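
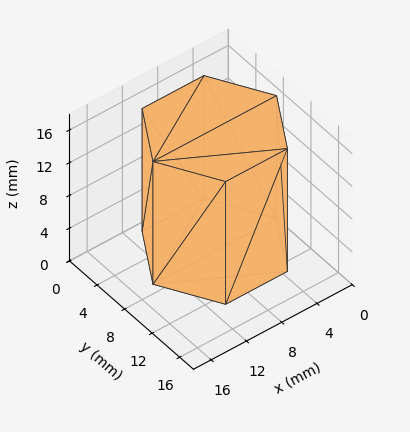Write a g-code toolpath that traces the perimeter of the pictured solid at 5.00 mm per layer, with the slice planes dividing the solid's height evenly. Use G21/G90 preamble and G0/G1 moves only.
Reading the render: the shape is a regular 6-sided prism (a cylinder approximated with 6 flat sides), circumscribed radius ≈ 7 mm, height ≈ 15 mm (dimensions read to the nearest mm from the axis ticks). For the g-code, the solid's height is divided into equal slices at the stated Δz and each level perimeter traced with G1 moves after a G0 lift.

; perimeter-only toolpath
G21 ; units = mm
G90 ; absolute positioning
G28 ; home
; layer 1
G0 Z5.00
G0 X14.00 Y7.00
G1 X10.50 Y13.06
G1 X3.50 Y13.06
G1 X0.00 Y7.00
G1 X3.50 Y0.94
G1 X10.50 Y0.94
G1 X14.00 Y7.00
; layer 2
G0 Z10.00
G0 X14.00 Y7.00
G1 X10.50 Y13.06
G1 X3.50 Y13.06
G1 X0.00 Y7.00
G1 X3.50 Y0.94
G1 X10.50 Y0.94
G1 X14.00 Y7.00
; layer 3
G0 Z15.00
G0 X14.00 Y7.00
G1 X10.50 Y13.06
G1 X3.50 Y13.06
G1 X0.00 Y7.00
G1 X3.50 Y0.94
G1 X10.50 Y0.94
G1 X14.00 Y7.00
M2 ; end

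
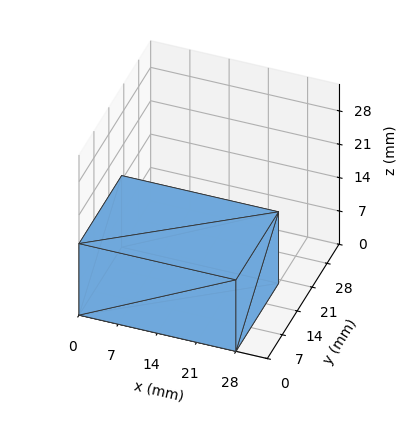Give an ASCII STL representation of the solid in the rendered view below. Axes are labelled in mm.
Reading the render: the shape is a rectangular box, roughly 28 × 20 mm footprint and 15 mm tall (dimensions read to the nearest mm from the axis ticks). For the STL, each face is triangulated and given an outward normal.

solid part
  facet normal 0.0000 0.0000 -1.0000
    outer loop
      vertex 28.00 20.00 0.00
      vertex 28.00 0.00 0.00
      vertex 0.00 0.00 0.00
    endloop
  endfacet
  facet normal 0.0000 0.0000 -1.0000
    outer loop
      vertex 0.00 20.00 0.00
      vertex 28.00 20.00 0.00
      vertex 0.00 0.00 0.00
    endloop
  endfacet
  facet normal 0.0000 0.0000 1.0000
    outer loop
      vertex 0.00 0.00 15.00
      vertex 28.00 0.00 15.00
      vertex 28.00 20.00 15.00
    endloop
  endfacet
  facet normal 0.0000 0.0000 1.0000
    outer loop
      vertex 0.00 0.00 15.00
      vertex 28.00 20.00 15.00
      vertex 0.00 20.00 15.00
    endloop
  endfacet
  facet normal 0.0000 -1.0000 0.0000
    outer loop
      vertex 0.00 0.00 0.00
      vertex 28.00 0.00 0.00
      vertex 28.00 0.00 15.00
    endloop
  endfacet
  facet normal 0.0000 -1.0000 0.0000
    outer loop
      vertex 0.00 0.00 0.00
      vertex 28.00 0.00 15.00
      vertex 0.00 0.00 15.00
    endloop
  endfacet
  facet normal 0.0000 1.0000 0.0000
    outer loop
      vertex 28.00 20.00 15.00
      vertex 28.00 20.00 0.00
      vertex 0.00 20.00 0.00
    endloop
  endfacet
  facet normal 0.0000 1.0000 0.0000
    outer loop
      vertex 0.00 20.00 15.00
      vertex 28.00 20.00 15.00
      vertex 0.00 20.00 0.00
    endloop
  endfacet
  facet normal -1.0000 0.0000 0.0000
    outer loop
      vertex 0.00 20.00 15.00
      vertex 0.00 20.00 0.00
      vertex 0.00 0.00 0.00
    endloop
  endfacet
  facet normal -1.0000 0.0000 0.0000
    outer loop
      vertex 0.00 0.00 15.00
      vertex 0.00 20.00 15.00
      vertex 0.00 0.00 0.00
    endloop
  endfacet
  facet normal 1.0000 0.0000 0.0000
    outer loop
      vertex 28.00 0.00 0.00
      vertex 28.00 20.00 0.00
      vertex 28.00 20.00 15.00
    endloop
  endfacet
  facet normal 1.0000 0.0000 0.0000
    outer loop
      vertex 28.00 0.00 0.00
      vertex 28.00 20.00 15.00
      vertex 28.00 0.00 15.00
    endloop
  endfacet
endsolid part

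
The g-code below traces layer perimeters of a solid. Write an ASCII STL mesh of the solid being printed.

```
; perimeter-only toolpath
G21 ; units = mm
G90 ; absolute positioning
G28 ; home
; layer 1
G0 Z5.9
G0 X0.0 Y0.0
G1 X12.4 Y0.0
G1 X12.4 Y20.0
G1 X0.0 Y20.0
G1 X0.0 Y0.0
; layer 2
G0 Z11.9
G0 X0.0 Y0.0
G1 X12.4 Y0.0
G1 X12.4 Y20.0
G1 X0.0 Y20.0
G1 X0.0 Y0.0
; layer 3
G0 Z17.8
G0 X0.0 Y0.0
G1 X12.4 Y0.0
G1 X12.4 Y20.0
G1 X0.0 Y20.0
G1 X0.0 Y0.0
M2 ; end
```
solid part
  facet normal 0.0000 0.0000 -1.0000
    outer loop
      vertex 12.4 20.0 0.0
      vertex 12.4 0.0 0.0
      vertex 0.0 0.0 0.0
    endloop
  endfacet
  facet normal 0.0000 0.0000 -1.0000
    outer loop
      vertex 0.0 20.0 0.0
      vertex 12.4 20.0 0.0
      vertex 0.0 0.0 0.0
    endloop
  endfacet
  facet normal 0.0000 0.0000 1.0000
    outer loop
      vertex 0.0 0.0 17.8
      vertex 12.4 0.0 17.8
      vertex 12.4 20.0 17.8
    endloop
  endfacet
  facet normal 0.0000 0.0000 1.0000
    outer loop
      vertex 0.0 0.0 17.8
      vertex 12.4 20.0 17.8
      vertex 0.0 20.0 17.8
    endloop
  endfacet
  facet normal 0.0000 -1.0000 0.0000
    outer loop
      vertex 0.0 0.0 0.0
      vertex 12.4 0.0 0.0
      vertex 12.4 0.0 17.8
    endloop
  endfacet
  facet normal 0.0000 -1.0000 0.0000
    outer loop
      vertex 0.0 0.0 0.0
      vertex 12.4 0.0 17.8
      vertex 0.0 0.0 17.8
    endloop
  endfacet
  facet normal 0.0000 1.0000 0.0000
    outer loop
      vertex 12.4 20.0 17.8
      vertex 12.4 20.0 0.0
      vertex 0.0 20.0 0.0
    endloop
  endfacet
  facet normal 0.0000 1.0000 0.0000
    outer loop
      vertex 0.0 20.0 17.8
      vertex 12.4 20.0 17.8
      vertex 0.0 20.0 0.0
    endloop
  endfacet
  facet normal -1.0000 0.0000 0.0000
    outer loop
      vertex 0.0 20.0 17.8
      vertex 0.0 20.0 0.0
      vertex 0.0 0.0 0.0
    endloop
  endfacet
  facet normal -1.0000 0.0000 0.0000
    outer loop
      vertex 0.0 0.0 17.8
      vertex 0.0 20.0 17.8
      vertex 0.0 0.0 0.0
    endloop
  endfacet
  facet normal 1.0000 0.0000 0.0000
    outer loop
      vertex 12.4 0.0 0.0
      vertex 12.4 20.0 0.0
      vertex 12.4 20.0 17.8
    endloop
  endfacet
  facet normal 1.0000 0.0000 0.0000
    outer loop
      vertex 12.4 0.0 0.0
      vertex 12.4 20.0 17.8
      vertex 12.4 0.0 17.8
    endloop
  endfacet
endsolid part

The G0 Z moves step by Δz≈5.9 mm. Every layer's G1 loop is the same polygon, so the solid is a straight extrusion of it from z=0 to z≈17.8. Closing with flat bottom and top caps and triangulating gives 12 facets — a rectangular box, roughly 12.4 × 20 mm footprint and 17.8 mm tall.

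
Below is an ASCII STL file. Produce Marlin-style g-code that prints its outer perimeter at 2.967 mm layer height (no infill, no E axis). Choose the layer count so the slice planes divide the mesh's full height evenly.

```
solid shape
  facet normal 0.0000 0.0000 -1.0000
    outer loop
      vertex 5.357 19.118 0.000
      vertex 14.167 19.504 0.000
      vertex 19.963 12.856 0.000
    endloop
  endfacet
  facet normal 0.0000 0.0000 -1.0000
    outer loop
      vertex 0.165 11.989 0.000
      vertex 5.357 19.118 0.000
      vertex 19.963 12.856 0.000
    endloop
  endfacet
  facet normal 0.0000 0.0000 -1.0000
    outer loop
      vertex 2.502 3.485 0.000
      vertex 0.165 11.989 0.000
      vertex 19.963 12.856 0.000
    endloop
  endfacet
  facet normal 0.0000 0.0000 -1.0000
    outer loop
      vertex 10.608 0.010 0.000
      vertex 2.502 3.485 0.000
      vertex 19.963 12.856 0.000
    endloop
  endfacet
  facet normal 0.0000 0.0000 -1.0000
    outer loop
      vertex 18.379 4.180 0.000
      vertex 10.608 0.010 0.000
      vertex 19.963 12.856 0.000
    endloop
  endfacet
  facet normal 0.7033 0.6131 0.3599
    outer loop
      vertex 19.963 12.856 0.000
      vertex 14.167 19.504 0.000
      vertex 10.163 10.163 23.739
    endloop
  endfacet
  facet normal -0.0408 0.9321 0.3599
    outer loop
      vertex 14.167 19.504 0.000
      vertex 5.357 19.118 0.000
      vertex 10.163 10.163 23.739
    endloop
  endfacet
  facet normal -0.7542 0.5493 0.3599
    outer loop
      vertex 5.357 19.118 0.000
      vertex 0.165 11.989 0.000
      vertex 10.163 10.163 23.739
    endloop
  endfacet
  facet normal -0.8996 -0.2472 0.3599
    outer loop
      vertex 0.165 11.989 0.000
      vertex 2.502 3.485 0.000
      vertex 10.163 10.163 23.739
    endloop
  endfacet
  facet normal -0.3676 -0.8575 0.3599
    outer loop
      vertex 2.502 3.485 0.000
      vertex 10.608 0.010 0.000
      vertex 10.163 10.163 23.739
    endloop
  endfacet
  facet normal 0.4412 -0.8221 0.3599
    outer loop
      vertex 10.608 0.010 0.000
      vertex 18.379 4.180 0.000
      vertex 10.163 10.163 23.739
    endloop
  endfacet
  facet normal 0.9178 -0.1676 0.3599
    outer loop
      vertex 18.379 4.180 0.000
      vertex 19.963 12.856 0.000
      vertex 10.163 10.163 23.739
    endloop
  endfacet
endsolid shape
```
; perimeter-only toolpath
G21 ; units = mm
G90 ; absolute positioning
G28 ; home
; layer 1
G0 Z2.967
G0 X18.738 Y12.519
G1 X13.666 Y18.336
G1 X5.958 Y17.999
G1 X1.415 Y11.761
G1 X3.460 Y4.320
G1 X10.552 Y1.279
G1 X17.352 Y4.928
G1 X18.738 Y12.519
; layer 2
G0 Z5.935
G0 X17.513 Y12.183
G1 X13.166 Y17.169
G1 X6.559 Y16.879
G1 X2.664 Y11.532
G1 X4.417 Y5.155
G1 X10.497 Y2.548
G1 X16.325 Y5.676
G1 X17.513 Y12.183
; layer 3
G0 Z8.902
G0 X16.288 Y11.846
G1 X12.665 Y16.001
G1 X7.159 Y15.760
G1 X3.914 Y11.304
G1 X5.375 Y5.989
G1 X10.441 Y3.817
G1 X15.298 Y6.424
G1 X16.288 Y11.846
; layer 4
G0 Z11.870
G0 X15.063 Y11.509
G1 X12.165 Y14.834
G1 X7.760 Y14.640
G1 X5.164 Y11.076
G1 X6.332 Y6.824
G1 X10.386 Y5.087
G1 X14.271 Y7.171
G1 X15.063 Y11.509
; layer 5
G0 Z14.837
G0 X13.838 Y11.173
G1 X11.665 Y13.666
G1 X8.361 Y13.521
G1 X6.414 Y10.848
G1 X7.290 Y7.659
G1 X10.330 Y6.356
G1 X13.244 Y7.919
G1 X13.838 Y11.173
; layer 6
G0 Z17.804
G0 X12.613 Y10.836
G1 X11.164 Y12.498
G1 X8.962 Y12.402
G1 X7.663 Y10.620
G1 X8.248 Y8.494
G1 X10.274 Y7.625
G1 X12.217 Y8.667
G1 X12.613 Y10.836
; layer 7
G0 Z20.772
G0 X11.388 Y10.500
G1 X10.664 Y11.331
G1 X9.562 Y11.282
G1 X8.913 Y10.391
G1 X9.205 Y9.328
G1 X10.219 Y8.894
G1 X11.190 Y9.415
G1 X11.388 Y10.500
M2 ; end

The solid is a regular 7-sided pyramid, base circumscribed radius ≈ 10.2 mm, apex at z ≈ 23.7 mm. Slicing at Δz = 2.967 mm — 8 equal slices spanning the solid's height, so layer i sits at z = i·h/8 — gives 7 non-empty perimeters. Each is a 7-segment closed polygon; G0 lifts to the layer z and rapids to the start vertex, then G1 traces the edges. The cross-section shrinks linearly with z (the slice at the apex is degenerate and omitted).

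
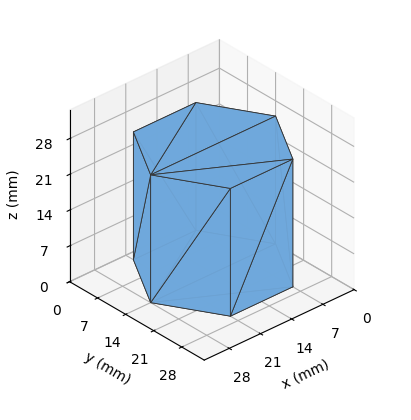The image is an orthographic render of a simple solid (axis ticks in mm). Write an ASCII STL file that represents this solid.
Reading the render: the shape is a regular 6-sided prism (a cylinder approximated with 6 flat sides), circumscribed radius ≈ 14 mm, height ≈ 25 mm (dimensions read to the nearest mm from the axis ticks). For the STL, each face is triangulated and given an outward normal.

solid part
  facet normal 0.0000 0.0000 -1.0000
    outer loop
      vertex 7.0 26.1 0.0
      vertex 21.0 26.1 0.0
      vertex 28.0 14.0 0.0
    endloop
  endfacet
  facet normal 0.0000 0.0000 -1.0000
    outer loop
      vertex 0.0 14.0 0.0
      vertex 7.0 26.1 0.0
      vertex 28.0 14.0 0.0
    endloop
  endfacet
  facet normal 0.0000 0.0000 -1.0000
    outer loop
      vertex 7.0 1.9 0.0
      vertex 0.0 14.0 0.0
      vertex 28.0 14.0 0.0
    endloop
  endfacet
  facet normal 0.0000 0.0000 -1.0000
    outer loop
      vertex 21.0 1.9 0.0
      vertex 7.0 1.9 0.0
      vertex 28.0 14.0 0.0
    endloop
  endfacet
  facet normal 0.0000 0.0000 1.0000
    outer loop
      vertex 28.0 14.0 25.0
      vertex 21.0 26.1 25.0
      vertex 7.0 26.1 25.0
    endloop
  endfacet
  facet normal 0.0000 0.0000 1.0000
    outer loop
      vertex 28.0 14.0 25.0
      vertex 7.0 26.1 25.0
      vertex 0.0 14.0 25.0
    endloop
  endfacet
  facet normal 0.0000 0.0000 1.0000
    outer loop
      vertex 28.0 14.0 25.0
      vertex 0.0 14.0 25.0
      vertex 7.0 1.9 25.0
    endloop
  endfacet
  facet normal 0.0000 0.0000 1.0000
    outer loop
      vertex 28.0 14.0 25.0
      vertex 7.0 1.9 25.0
      vertex 21.0 1.9 25.0
    endloop
  endfacet
  facet normal 0.8656 0.5008 0.0000
    outer loop
      vertex 28.0 14.0 0.0
      vertex 21.0 26.1 0.0
      vertex 21.0 26.1 25.0
    endloop
  endfacet
  facet normal 0.8656 0.5008 0.0000
    outer loop
      vertex 28.0 14.0 0.0
      vertex 21.0 26.1 25.0
      vertex 28.0 14.0 25.0
    endloop
  endfacet
  facet normal 0.0000 1.0000 0.0000
    outer loop
      vertex 21.0 26.1 0.0
      vertex 7.0 26.1 0.0
      vertex 7.0 26.1 25.0
    endloop
  endfacet
  facet normal 0.0000 1.0000 0.0000
    outer loop
      vertex 21.0 26.1 0.0
      vertex 7.0 26.1 25.0
      vertex 21.0 26.1 25.0
    endloop
  endfacet
  facet normal -0.8656 0.5008 0.0000
    outer loop
      vertex 7.0 26.1 0.0
      vertex 0.0 14.0 0.0
      vertex 0.0 14.0 25.0
    endloop
  endfacet
  facet normal -0.8656 0.5008 0.0000
    outer loop
      vertex 7.0 26.1 0.0
      vertex 0.0 14.0 25.0
      vertex 7.0 26.1 25.0
    endloop
  endfacet
  facet normal -0.8656 -0.5008 0.0000
    outer loop
      vertex 0.0 14.0 0.0
      vertex 7.0 1.9 0.0
      vertex 7.0 1.9 25.0
    endloop
  endfacet
  facet normal -0.8656 -0.5008 0.0000
    outer loop
      vertex 0.0 14.0 0.0
      vertex 7.0 1.9 25.0
      vertex 0.0 14.0 25.0
    endloop
  endfacet
  facet normal 0.0000 -1.0000 0.0000
    outer loop
      vertex 7.0 1.9 0.0
      vertex 21.0 1.9 0.0
      vertex 21.0 1.9 25.0
    endloop
  endfacet
  facet normal 0.0000 -1.0000 0.0000
    outer loop
      vertex 7.0 1.9 0.0
      vertex 21.0 1.9 25.0
      vertex 7.0 1.9 25.0
    endloop
  endfacet
  facet normal 0.8656 -0.5008 0.0000
    outer loop
      vertex 21.0 1.9 0.0
      vertex 28.0 14.0 0.0
      vertex 28.0 14.0 25.0
    endloop
  endfacet
  facet normal 0.8656 -0.5008 0.0000
    outer loop
      vertex 21.0 1.9 0.0
      vertex 28.0 14.0 25.0
      vertex 21.0 1.9 25.0
    endloop
  endfacet
endsolid part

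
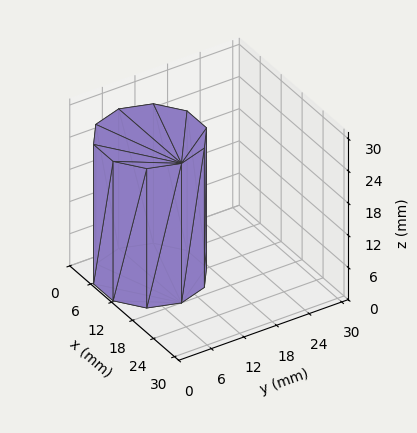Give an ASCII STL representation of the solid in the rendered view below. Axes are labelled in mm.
Reading the render: the shape is a regular 10-sided prism (a cylinder approximated with 10 flat sides), circumscribed radius ≈ 9 mm, height ≈ 26 mm (dimensions read to the nearest mm from the axis ticks). For the STL, each face is triangulated and given an outward normal.

solid part
  facet normal 0.0000 0.0000 -1.0000
    outer loop
      vertex 11.8 17.6 0.0
      vertex 16.3 14.3 0.0
      vertex 18.0 9.0 0.0
    endloop
  endfacet
  facet normal 0.0000 0.0000 -1.0000
    outer loop
      vertex 6.2 17.6 0.0
      vertex 11.8 17.6 0.0
      vertex 18.0 9.0 0.0
    endloop
  endfacet
  facet normal 0.0000 0.0000 -1.0000
    outer loop
      vertex 1.7 14.3 0.0
      vertex 6.2 17.6 0.0
      vertex 18.0 9.0 0.0
    endloop
  endfacet
  facet normal 0.0000 0.0000 -1.0000
    outer loop
      vertex 0.0 9.0 0.0
      vertex 1.7 14.3 0.0
      vertex 18.0 9.0 0.0
    endloop
  endfacet
  facet normal 0.0000 0.0000 -1.0000
    outer loop
      vertex 1.7 3.7 0.0
      vertex 0.0 9.0 0.0
      vertex 18.0 9.0 0.0
    endloop
  endfacet
  facet normal 0.0000 0.0000 -1.0000
    outer loop
      vertex 6.2 0.4 0.0
      vertex 1.7 3.7 0.0
      vertex 18.0 9.0 0.0
    endloop
  endfacet
  facet normal 0.0000 0.0000 -1.0000
    outer loop
      vertex 11.8 0.4 0.0
      vertex 6.2 0.4 0.0
      vertex 18.0 9.0 0.0
    endloop
  endfacet
  facet normal 0.0000 0.0000 -1.0000
    outer loop
      vertex 16.3 3.7 0.0
      vertex 11.8 0.4 0.0
      vertex 18.0 9.0 0.0
    endloop
  endfacet
  facet normal 0.0000 0.0000 1.0000
    outer loop
      vertex 18.0 9.0 26.0
      vertex 16.3 14.3 26.0
      vertex 11.8 17.6 26.0
    endloop
  endfacet
  facet normal 0.0000 0.0000 1.0000
    outer loop
      vertex 18.0 9.0 26.0
      vertex 11.8 17.6 26.0
      vertex 6.2 17.6 26.0
    endloop
  endfacet
  facet normal 0.0000 0.0000 1.0000
    outer loop
      vertex 18.0 9.0 26.0
      vertex 6.2 17.6 26.0
      vertex 1.7 14.3 26.0
    endloop
  endfacet
  facet normal 0.0000 0.0000 1.0000
    outer loop
      vertex 18.0 9.0 26.0
      vertex 1.7 14.3 26.0
      vertex 0.0 9.0 26.0
    endloop
  endfacet
  facet normal 0.0000 0.0000 1.0000
    outer loop
      vertex 18.0 9.0 26.0
      vertex 0.0 9.0 26.0
      vertex 1.7 3.7 26.0
    endloop
  endfacet
  facet normal 0.0000 0.0000 1.0000
    outer loop
      vertex 18.0 9.0 26.0
      vertex 1.7 3.7 26.0
      vertex 6.2 0.4 26.0
    endloop
  endfacet
  facet normal 0.0000 0.0000 1.0000
    outer loop
      vertex 18.0 9.0 26.0
      vertex 6.2 0.4 26.0
      vertex 11.8 0.4 26.0
    endloop
  endfacet
  facet normal 0.0000 0.0000 1.0000
    outer loop
      vertex 18.0 9.0 26.0
      vertex 11.8 0.4 26.0
      vertex 16.3 3.7 26.0
    endloop
  endfacet
  facet normal 0.9522 0.3054 0.0000
    outer loop
      vertex 18.0 9.0 0.0
      vertex 16.3 14.3 0.0
      vertex 16.3 14.3 26.0
    endloop
  endfacet
  facet normal 0.9522 0.3054 0.0000
    outer loop
      vertex 18.0 9.0 0.0
      vertex 16.3 14.3 26.0
      vertex 18.0 9.0 26.0
    endloop
  endfacet
  facet normal 0.5914 0.8064 0.0000
    outer loop
      vertex 16.3 14.3 0.0
      vertex 11.8 17.6 0.0
      vertex 11.8 17.6 26.0
    endloop
  endfacet
  facet normal 0.5914 0.8064 0.0000
    outer loop
      vertex 16.3 14.3 0.0
      vertex 11.8 17.6 26.0
      vertex 16.3 14.3 26.0
    endloop
  endfacet
  facet normal 0.0000 1.0000 0.0000
    outer loop
      vertex 11.8 17.6 0.0
      vertex 6.2 17.6 0.0
      vertex 6.2 17.6 26.0
    endloop
  endfacet
  facet normal 0.0000 1.0000 0.0000
    outer loop
      vertex 11.8 17.6 0.0
      vertex 6.2 17.6 26.0
      vertex 11.8 17.6 26.0
    endloop
  endfacet
  facet normal -0.5914 0.8064 0.0000
    outer loop
      vertex 6.2 17.6 0.0
      vertex 1.7 14.3 0.0
      vertex 1.7 14.3 26.0
    endloop
  endfacet
  facet normal -0.5914 0.8064 0.0000
    outer loop
      vertex 6.2 17.6 0.0
      vertex 1.7 14.3 26.0
      vertex 6.2 17.6 26.0
    endloop
  endfacet
  facet normal -0.9522 0.3054 0.0000
    outer loop
      vertex 1.7 14.3 0.0
      vertex 0.0 9.0 0.0
      vertex 0.0 9.0 26.0
    endloop
  endfacet
  facet normal -0.9522 0.3054 0.0000
    outer loop
      vertex 1.7 14.3 0.0
      vertex 0.0 9.0 26.0
      vertex 1.7 14.3 26.0
    endloop
  endfacet
  facet normal -0.9522 -0.3054 0.0000
    outer loop
      vertex 0.0 9.0 0.0
      vertex 1.7 3.7 0.0
      vertex 1.7 3.7 26.0
    endloop
  endfacet
  facet normal -0.9522 -0.3054 0.0000
    outer loop
      vertex 0.0 9.0 0.0
      vertex 1.7 3.7 26.0
      vertex 0.0 9.0 26.0
    endloop
  endfacet
  facet normal -0.5914 -0.8064 0.0000
    outer loop
      vertex 1.7 3.7 0.0
      vertex 6.2 0.4 0.0
      vertex 6.2 0.4 26.0
    endloop
  endfacet
  facet normal -0.5914 -0.8064 0.0000
    outer loop
      vertex 1.7 3.7 0.0
      vertex 6.2 0.4 26.0
      vertex 1.7 3.7 26.0
    endloop
  endfacet
  facet normal 0.0000 -1.0000 0.0000
    outer loop
      vertex 6.2 0.4 0.0
      vertex 11.8 0.4 0.0
      vertex 11.8 0.4 26.0
    endloop
  endfacet
  facet normal 0.0000 -1.0000 0.0000
    outer loop
      vertex 6.2 0.4 0.0
      vertex 11.8 0.4 26.0
      vertex 6.2 0.4 26.0
    endloop
  endfacet
  facet normal 0.5914 -0.8064 0.0000
    outer loop
      vertex 11.8 0.4 0.0
      vertex 16.3 3.7 0.0
      vertex 16.3 3.7 26.0
    endloop
  endfacet
  facet normal 0.5914 -0.8064 0.0000
    outer loop
      vertex 11.8 0.4 0.0
      vertex 16.3 3.7 26.0
      vertex 11.8 0.4 26.0
    endloop
  endfacet
  facet normal 0.9522 -0.3054 0.0000
    outer loop
      vertex 16.3 3.7 0.0
      vertex 18.0 9.0 0.0
      vertex 18.0 9.0 26.0
    endloop
  endfacet
  facet normal 0.9522 -0.3054 0.0000
    outer loop
      vertex 16.3 3.7 0.0
      vertex 18.0 9.0 26.0
      vertex 16.3 3.7 26.0
    endloop
  endfacet
endsolid part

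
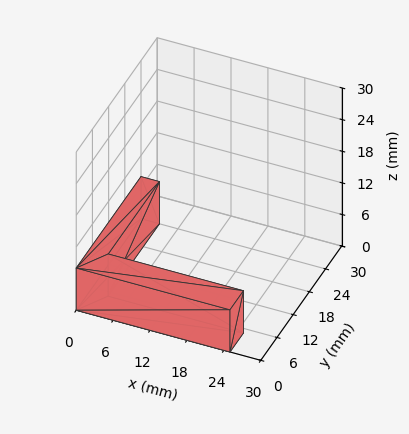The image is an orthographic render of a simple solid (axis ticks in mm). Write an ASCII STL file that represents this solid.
Reading the render: the shape is an L-shaped prism: outer 25 × 24 mm, arm thicknesses ≈ 5 mm (horizontal) and 3 mm (vertical), extruded 8 mm in z (dimensions read to the nearest mm from the axis ticks). For the STL, each face is triangulated and given an outward normal.

solid part
  facet normal 0.0000 0.0000 -1.0000
    outer loop
      vertex 25.00 5.00 0.00
      vertex 25.00 0.00 0.00
      vertex 0.00 0.00 0.00
    endloop
  endfacet
  facet normal 0.0000 0.0000 -1.0000
    outer loop
      vertex 3.00 5.00 0.00
      vertex 25.00 5.00 0.00
      vertex 0.00 0.00 0.00
    endloop
  endfacet
  facet normal 0.0000 0.0000 -1.0000
    outer loop
      vertex 3.00 24.00 0.00
      vertex 3.00 5.00 0.00
      vertex 0.00 0.00 0.00
    endloop
  endfacet
  facet normal 0.0000 0.0000 -1.0000
    outer loop
      vertex 0.00 24.00 0.00
      vertex 3.00 24.00 0.00
      vertex 0.00 0.00 0.00
    endloop
  endfacet
  facet normal 0.0000 0.0000 1.0000
    outer loop
      vertex 0.00 0.00 8.00
      vertex 25.00 0.00 8.00
      vertex 25.00 5.00 8.00
    endloop
  endfacet
  facet normal 0.0000 0.0000 1.0000
    outer loop
      vertex 0.00 0.00 8.00
      vertex 25.00 5.00 8.00
      vertex 3.00 5.00 8.00
    endloop
  endfacet
  facet normal 0.0000 0.0000 1.0000
    outer loop
      vertex 0.00 0.00 8.00
      vertex 3.00 5.00 8.00
      vertex 3.00 24.00 8.00
    endloop
  endfacet
  facet normal 0.0000 0.0000 1.0000
    outer loop
      vertex 0.00 0.00 8.00
      vertex 3.00 24.00 8.00
      vertex 0.00 24.00 8.00
    endloop
  endfacet
  facet normal 0.0000 -1.0000 0.0000
    outer loop
      vertex 0.00 0.00 0.00
      vertex 25.00 0.00 0.00
      vertex 25.00 0.00 8.00
    endloop
  endfacet
  facet normal 0.0000 -1.0000 0.0000
    outer loop
      vertex 0.00 0.00 0.00
      vertex 25.00 0.00 8.00
      vertex 0.00 0.00 8.00
    endloop
  endfacet
  facet normal 1.0000 0.0000 0.0000
    outer loop
      vertex 25.00 0.00 0.00
      vertex 25.00 5.00 0.00
      vertex 25.00 5.00 8.00
    endloop
  endfacet
  facet normal 1.0000 0.0000 0.0000
    outer loop
      vertex 25.00 0.00 0.00
      vertex 25.00 5.00 8.00
      vertex 25.00 0.00 8.00
    endloop
  endfacet
  facet normal 0.0000 1.0000 0.0000
    outer loop
      vertex 25.00 5.00 0.00
      vertex 3.00 5.00 0.00
      vertex 3.00 5.00 8.00
    endloop
  endfacet
  facet normal 0.0000 1.0000 0.0000
    outer loop
      vertex 25.00 5.00 0.00
      vertex 3.00 5.00 8.00
      vertex 25.00 5.00 8.00
    endloop
  endfacet
  facet normal 1.0000 0.0000 0.0000
    outer loop
      vertex 3.00 5.00 0.00
      vertex 3.00 24.00 0.00
      vertex 3.00 24.00 8.00
    endloop
  endfacet
  facet normal 1.0000 0.0000 0.0000
    outer loop
      vertex 3.00 5.00 0.00
      vertex 3.00 24.00 8.00
      vertex 3.00 5.00 8.00
    endloop
  endfacet
  facet normal 0.0000 1.0000 0.0000
    outer loop
      vertex 3.00 24.00 0.00
      vertex 0.00 24.00 0.00
      vertex 0.00 24.00 8.00
    endloop
  endfacet
  facet normal 0.0000 1.0000 0.0000
    outer loop
      vertex 3.00 24.00 0.00
      vertex 0.00 24.00 8.00
      vertex 3.00 24.00 8.00
    endloop
  endfacet
  facet normal -1.0000 0.0000 0.0000
    outer loop
      vertex 0.00 24.00 0.00
      vertex 0.00 0.00 0.00
      vertex 0.00 0.00 8.00
    endloop
  endfacet
  facet normal -1.0000 0.0000 0.0000
    outer loop
      vertex 0.00 24.00 0.00
      vertex 0.00 0.00 8.00
      vertex 0.00 24.00 8.00
    endloop
  endfacet
endsolid part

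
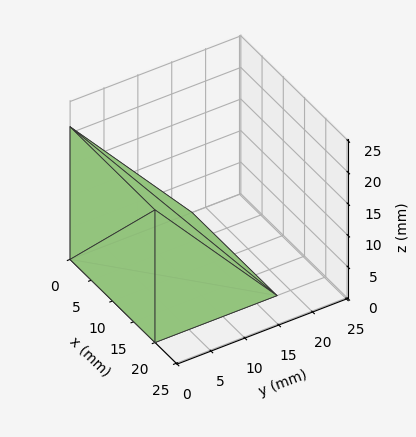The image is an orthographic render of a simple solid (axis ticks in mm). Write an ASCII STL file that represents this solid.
Reading the render: the shape is a wedge (ramp): 20 × 18 mm base, rising to 21 mm along the y=0 edge and sloping linearly to z=0 at y=18 (dimensions read to the nearest mm from the axis ticks). For the STL, each face is triangulated and given an outward normal.

solid part
  facet normal 0.0000 0.0000 -1.0000
    outer loop
      vertex 20.00 18.00 0.00
      vertex 20.00 0.00 0.00
      vertex 0.00 0.00 0.00
    endloop
  endfacet
  facet normal 0.0000 0.0000 -1.0000
    outer loop
      vertex 0.00 18.00 0.00
      vertex 20.00 18.00 0.00
      vertex 0.00 0.00 0.00
    endloop
  endfacet
  facet normal 0.0000 -1.0000 0.0000
    outer loop
      vertex 0.00 0.00 0.00
      vertex 20.00 0.00 0.00
      vertex 20.00 0.00 21.00
    endloop
  endfacet
  facet normal 0.0000 -1.0000 0.0000
    outer loop
      vertex 0.00 0.00 0.00
      vertex 20.00 0.00 21.00
      vertex 0.00 0.00 21.00
    endloop
  endfacet
  facet normal 0.0000 0.7593 0.6508
    outer loop
      vertex 0.00 0.00 21.00
      vertex 20.00 0.00 21.00
      vertex 20.00 18.00 0.00
    endloop
  endfacet
  facet normal 0.0000 0.7593 0.6508
    outer loop
      vertex 0.00 0.00 21.00
      vertex 20.00 18.00 0.00
      vertex 0.00 18.00 0.00
    endloop
  endfacet
  facet normal -1.0000 0.0000 0.0000
    outer loop
      vertex 0.00 0.00 21.00
      vertex 0.00 18.00 0.00
      vertex 0.00 0.00 0.00
    endloop
  endfacet
  facet normal 1.0000 0.0000 0.0000
    outer loop
      vertex 20.00 0.00 0.00
      vertex 20.00 18.00 0.00
      vertex 20.00 0.00 21.00
    endloop
  endfacet
endsolid part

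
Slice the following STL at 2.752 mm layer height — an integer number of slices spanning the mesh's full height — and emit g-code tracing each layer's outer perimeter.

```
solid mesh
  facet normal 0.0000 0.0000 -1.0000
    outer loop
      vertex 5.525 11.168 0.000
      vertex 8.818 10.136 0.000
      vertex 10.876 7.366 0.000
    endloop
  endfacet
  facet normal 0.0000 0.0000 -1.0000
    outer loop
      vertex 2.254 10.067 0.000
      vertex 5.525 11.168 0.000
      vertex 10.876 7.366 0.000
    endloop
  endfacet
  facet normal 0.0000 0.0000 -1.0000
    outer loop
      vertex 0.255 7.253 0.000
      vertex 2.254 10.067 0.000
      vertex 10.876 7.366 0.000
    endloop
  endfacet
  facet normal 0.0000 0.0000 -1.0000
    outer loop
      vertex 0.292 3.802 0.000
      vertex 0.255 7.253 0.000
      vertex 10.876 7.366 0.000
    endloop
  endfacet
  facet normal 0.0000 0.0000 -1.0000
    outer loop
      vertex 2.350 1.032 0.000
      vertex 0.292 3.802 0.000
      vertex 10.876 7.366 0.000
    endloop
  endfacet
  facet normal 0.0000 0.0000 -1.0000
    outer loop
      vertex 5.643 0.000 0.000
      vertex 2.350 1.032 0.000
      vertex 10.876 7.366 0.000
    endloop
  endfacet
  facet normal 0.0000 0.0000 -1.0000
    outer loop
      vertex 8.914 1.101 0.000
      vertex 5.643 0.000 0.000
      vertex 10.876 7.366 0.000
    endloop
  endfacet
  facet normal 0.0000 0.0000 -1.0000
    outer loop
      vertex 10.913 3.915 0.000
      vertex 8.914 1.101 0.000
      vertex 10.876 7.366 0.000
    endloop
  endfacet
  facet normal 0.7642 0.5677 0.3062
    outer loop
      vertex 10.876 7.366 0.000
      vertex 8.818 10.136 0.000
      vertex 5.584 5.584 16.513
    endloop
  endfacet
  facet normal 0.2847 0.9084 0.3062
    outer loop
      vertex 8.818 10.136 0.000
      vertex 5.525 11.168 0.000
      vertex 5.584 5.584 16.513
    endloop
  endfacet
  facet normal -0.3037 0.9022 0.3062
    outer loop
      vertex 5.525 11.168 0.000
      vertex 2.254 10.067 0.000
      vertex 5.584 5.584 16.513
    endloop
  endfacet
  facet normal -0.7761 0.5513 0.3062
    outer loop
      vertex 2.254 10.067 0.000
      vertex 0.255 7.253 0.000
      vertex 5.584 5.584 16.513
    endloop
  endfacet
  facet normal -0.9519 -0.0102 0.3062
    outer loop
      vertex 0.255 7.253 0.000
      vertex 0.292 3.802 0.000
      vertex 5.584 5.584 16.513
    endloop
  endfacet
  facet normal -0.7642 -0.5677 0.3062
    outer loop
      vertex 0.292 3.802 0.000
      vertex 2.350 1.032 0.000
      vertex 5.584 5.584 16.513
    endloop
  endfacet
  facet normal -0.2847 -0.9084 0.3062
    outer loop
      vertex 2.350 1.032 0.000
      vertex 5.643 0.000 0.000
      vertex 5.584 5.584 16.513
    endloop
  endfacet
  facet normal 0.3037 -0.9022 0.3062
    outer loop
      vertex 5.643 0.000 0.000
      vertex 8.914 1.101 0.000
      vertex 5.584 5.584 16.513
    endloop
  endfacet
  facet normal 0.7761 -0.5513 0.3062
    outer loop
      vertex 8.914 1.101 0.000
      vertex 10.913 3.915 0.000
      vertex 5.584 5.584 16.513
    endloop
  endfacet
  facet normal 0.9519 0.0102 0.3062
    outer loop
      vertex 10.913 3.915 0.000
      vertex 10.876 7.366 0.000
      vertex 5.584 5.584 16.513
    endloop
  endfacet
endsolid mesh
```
; perimeter-only toolpath
G21 ; units = mm
G90 ; absolute positioning
G28 ; home
; layer 1
G0 Z2.752
G0 X9.994 Y7.069
G1 X8.279 Y9.377
G1 X5.535 Y10.237
G1 X2.809 Y9.320
G1 X1.143 Y6.975
G1 X1.174 Y4.099
G1 X2.889 Y1.791
G1 X5.633 Y0.931
G1 X8.359 Y1.848
G1 X10.025 Y4.193
G1 X9.994 Y7.069
; layer 2
G0 Z5.504
G0 X9.112 Y6.772
G1 X7.740 Y8.619
G1 X5.545 Y9.307
G1 X3.364 Y8.573
G1 X2.031 Y6.697
G1 X2.056 Y4.396
G1 X3.428 Y2.549
G1 X5.623 Y1.861
G1 X7.804 Y2.595
G1 X9.137 Y4.471
G1 X9.112 Y6.772
; layer 3
G0 Z8.257
G0 X8.230 Y6.475
G1 X7.201 Y7.860
G1 X5.554 Y8.376
G1 X3.919 Y7.825
G1 X2.919 Y6.418
G1 X2.938 Y4.693
G1 X3.967 Y3.308
G1 X5.614 Y2.792
G1 X7.249 Y3.342
G1 X8.248 Y4.749
G1 X8.230 Y6.475
; layer 4
G0 Z11.009
G0 X7.348 Y6.178
G1 X6.662 Y7.101
G1 X5.564 Y7.445
G1 X4.474 Y7.078
G1 X3.808 Y6.140
G1 X3.820 Y4.990
G1 X4.506 Y4.067
G1 X5.604 Y3.723
G1 X6.694 Y4.090
G1 X7.360 Y5.028
G1 X7.348 Y6.178
; layer 5
G0 Z13.761
G0 X6.466 Y5.881
G1 X6.123 Y6.343
G1 X5.574 Y6.515
G1 X5.029 Y6.331
G1 X4.696 Y5.862
G1 X4.702 Y5.287
G1 X5.045 Y4.825
G1 X5.594 Y4.653
G1 X6.139 Y4.837
G1 X6.472 Y5.306
G1 X6.466 Y5.881
M2 ; end

The solid is a regular 10-sided pyramid, base circumscribed radius ≈ 5.58 mm, apex at z ≈ 16.5 mm. Slicing at Δz = 2.752 mm — 6 equal slices spanning the solid's height, so layer i sits at z = i·h/6 — gives 5 non-empty perimeters. Each is a 10-segment closed polygon; G0 lifts to the layer z and rapids to the start vertex, then G1 traces the edges. The cross-section shrinks linearly with z (the slice at the apex is degenerate and omitted).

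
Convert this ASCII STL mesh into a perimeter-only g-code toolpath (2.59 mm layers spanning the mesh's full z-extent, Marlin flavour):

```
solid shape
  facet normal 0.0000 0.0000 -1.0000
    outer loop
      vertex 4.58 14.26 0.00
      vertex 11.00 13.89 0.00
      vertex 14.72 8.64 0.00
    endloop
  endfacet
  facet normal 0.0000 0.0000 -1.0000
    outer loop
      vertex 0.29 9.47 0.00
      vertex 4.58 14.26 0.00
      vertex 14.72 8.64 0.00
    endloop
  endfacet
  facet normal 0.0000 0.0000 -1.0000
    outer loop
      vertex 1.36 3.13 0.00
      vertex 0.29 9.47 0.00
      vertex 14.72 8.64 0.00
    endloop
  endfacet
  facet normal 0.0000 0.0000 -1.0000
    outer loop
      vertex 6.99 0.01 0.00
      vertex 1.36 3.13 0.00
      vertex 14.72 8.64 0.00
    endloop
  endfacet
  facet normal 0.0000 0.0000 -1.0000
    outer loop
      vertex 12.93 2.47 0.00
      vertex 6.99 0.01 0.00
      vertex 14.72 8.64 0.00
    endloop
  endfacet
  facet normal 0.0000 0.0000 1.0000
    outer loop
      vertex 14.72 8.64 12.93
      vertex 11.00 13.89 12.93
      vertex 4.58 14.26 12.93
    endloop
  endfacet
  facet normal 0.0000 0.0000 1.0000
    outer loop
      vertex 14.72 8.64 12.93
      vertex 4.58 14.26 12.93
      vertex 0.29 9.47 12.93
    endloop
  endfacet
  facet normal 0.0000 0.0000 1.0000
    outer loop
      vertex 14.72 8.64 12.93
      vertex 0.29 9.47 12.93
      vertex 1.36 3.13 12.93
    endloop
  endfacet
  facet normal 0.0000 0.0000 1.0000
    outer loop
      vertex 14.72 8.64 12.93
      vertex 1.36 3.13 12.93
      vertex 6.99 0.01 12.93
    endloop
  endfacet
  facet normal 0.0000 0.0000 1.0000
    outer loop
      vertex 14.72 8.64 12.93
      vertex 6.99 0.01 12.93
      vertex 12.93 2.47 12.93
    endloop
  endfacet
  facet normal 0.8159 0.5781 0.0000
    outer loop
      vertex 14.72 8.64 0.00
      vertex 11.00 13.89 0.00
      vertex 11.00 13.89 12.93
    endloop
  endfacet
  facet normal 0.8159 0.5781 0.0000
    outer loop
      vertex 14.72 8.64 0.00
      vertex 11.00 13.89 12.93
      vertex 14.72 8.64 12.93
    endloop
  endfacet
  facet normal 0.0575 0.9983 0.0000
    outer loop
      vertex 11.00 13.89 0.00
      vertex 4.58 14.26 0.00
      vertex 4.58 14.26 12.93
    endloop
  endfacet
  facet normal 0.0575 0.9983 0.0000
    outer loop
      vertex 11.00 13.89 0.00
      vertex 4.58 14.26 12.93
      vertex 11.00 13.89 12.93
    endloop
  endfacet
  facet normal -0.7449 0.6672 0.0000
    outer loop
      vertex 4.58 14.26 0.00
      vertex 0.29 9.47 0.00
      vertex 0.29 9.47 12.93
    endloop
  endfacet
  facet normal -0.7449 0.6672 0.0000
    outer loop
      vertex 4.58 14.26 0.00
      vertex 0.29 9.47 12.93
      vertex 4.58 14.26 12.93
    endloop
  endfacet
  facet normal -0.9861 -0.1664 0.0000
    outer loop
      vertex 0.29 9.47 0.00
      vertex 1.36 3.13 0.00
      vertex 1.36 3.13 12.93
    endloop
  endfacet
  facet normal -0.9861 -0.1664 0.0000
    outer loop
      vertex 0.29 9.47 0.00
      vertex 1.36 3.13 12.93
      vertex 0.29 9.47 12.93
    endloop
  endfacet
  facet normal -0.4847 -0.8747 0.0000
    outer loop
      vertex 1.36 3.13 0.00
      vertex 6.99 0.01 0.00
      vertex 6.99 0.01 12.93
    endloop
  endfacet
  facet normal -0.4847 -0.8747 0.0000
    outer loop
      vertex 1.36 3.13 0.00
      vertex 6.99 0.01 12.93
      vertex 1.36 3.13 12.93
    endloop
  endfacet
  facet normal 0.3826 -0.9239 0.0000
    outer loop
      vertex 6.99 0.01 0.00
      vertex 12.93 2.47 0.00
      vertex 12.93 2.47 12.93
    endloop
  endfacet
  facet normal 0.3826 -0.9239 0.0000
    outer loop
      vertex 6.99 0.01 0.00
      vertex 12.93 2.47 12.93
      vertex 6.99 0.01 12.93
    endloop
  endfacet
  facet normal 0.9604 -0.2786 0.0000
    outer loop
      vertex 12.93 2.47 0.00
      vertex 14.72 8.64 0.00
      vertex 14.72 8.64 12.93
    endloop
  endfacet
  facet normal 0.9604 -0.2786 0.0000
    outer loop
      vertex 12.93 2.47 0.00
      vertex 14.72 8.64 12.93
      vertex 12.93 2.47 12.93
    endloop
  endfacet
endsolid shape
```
; perimeter-only toolpath
G21 ; units = mm
G90 ; absolute positioning
G28 ; home
; layer 1
G0 Z2.59
G0 X14.72 Y8.64
G1 X11.00 Y13.89
G1 X4.58 Y14.26
G1 X0.29 Y9.47
G1 X1.36 Y3.13
G1 X6.99 Y0.01
G1 X12.93 Y2.47
G1 X14.72 Y8.64
; layer 2
G0 Z5.17
G0 X14.72 Y8.64
G1 X11.00 Y13.89
G1 X4.58 Y14.26
G1 X0.29 Y9.47
G1 X1.36 Y3.13
G1 X6.99 Y0.01
G1 X12.93 Y2.47
G1 X14.72 Y8.64
; layer 3
G0 Z7.76
G0 X14.72 Y8.64
G1 X11.00 Y13.89
G1 X4.58 Y14.26
G1 X0.29 Y9.47
G1 X1.36 Y3.13
G1 X6.99 Y0.01
G1 X12.93 Y2.47
G1 X14.72 Y8.64
; layer 4
G0 Z10.34
G0 X14.72 Y8.64
G1 X11.00 Y13.89
G1 X4.58 Y14.26
G1 X0.29 Y9.47
G1 X1.36 Y3.13
G1 X6.99 Y0.01
G1 X12.93 Y2.47
G1 X14.72 Y8.64
; layer 5
G0 Z12.93
G0 X14.72 Y8.64
G1 X11.00 Y13.89
G1 X4.58 Y14.26
G1 X0.29 Y9.47
G1 X1.36 Y3.13
G1 X6.99 Y0.01
G1 X12.93 Y2.47
G1 X14.72 Y8.64
M2 ; end

The solid is a regular 7-sided prism (a cylinder approximated with 7 flat sides), circumscribed radius ≈ 7.41 mm, height ≈ 12.9 mm. Slicing at Δz = 2.59 mm — 5 equal slices spanning the solid's height, so layer i sits at z = i·h/5 — gives 5 non-empty perimeters. Each is a 7-segment closed polygon; G0 lifts to the layer z and rapids to the start vertex, then G1 traces the edges.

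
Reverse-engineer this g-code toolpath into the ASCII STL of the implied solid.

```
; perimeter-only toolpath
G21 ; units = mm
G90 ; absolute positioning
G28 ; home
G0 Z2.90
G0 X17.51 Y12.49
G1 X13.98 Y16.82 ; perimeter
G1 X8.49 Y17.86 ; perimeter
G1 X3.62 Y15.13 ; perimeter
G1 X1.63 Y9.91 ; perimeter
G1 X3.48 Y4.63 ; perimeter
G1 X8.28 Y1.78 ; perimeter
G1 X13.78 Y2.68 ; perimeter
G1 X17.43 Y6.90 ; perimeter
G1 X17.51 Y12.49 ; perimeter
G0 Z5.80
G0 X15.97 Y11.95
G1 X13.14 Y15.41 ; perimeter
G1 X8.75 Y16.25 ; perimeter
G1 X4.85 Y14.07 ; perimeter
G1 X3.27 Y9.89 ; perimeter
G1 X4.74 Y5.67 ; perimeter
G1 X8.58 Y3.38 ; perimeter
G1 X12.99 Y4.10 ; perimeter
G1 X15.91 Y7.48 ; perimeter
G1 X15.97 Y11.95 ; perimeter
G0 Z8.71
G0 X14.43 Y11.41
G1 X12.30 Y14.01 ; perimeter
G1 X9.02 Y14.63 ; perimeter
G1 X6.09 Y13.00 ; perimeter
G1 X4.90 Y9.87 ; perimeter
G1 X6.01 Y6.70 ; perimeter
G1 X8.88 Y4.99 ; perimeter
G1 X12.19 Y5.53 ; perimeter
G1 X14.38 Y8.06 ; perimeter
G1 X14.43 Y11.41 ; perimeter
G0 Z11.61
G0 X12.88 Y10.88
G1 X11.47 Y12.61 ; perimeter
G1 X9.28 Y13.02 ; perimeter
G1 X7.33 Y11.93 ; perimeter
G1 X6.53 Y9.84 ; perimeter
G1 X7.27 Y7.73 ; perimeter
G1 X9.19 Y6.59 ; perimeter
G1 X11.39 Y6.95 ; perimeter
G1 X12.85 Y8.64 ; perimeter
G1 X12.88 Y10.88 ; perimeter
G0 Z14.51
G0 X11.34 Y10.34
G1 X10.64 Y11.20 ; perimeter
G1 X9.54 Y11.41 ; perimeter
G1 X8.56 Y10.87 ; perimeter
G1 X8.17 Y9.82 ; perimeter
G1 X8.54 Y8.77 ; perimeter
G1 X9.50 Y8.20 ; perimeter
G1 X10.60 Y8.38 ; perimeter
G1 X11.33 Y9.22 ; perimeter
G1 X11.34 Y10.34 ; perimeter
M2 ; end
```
solid part
  facet normal 0.0000 0.0000 -1.0000
    outer loop
      vertex 8.23 19.47 0.00
      vertex 14.81 18.22 0.00
      vertex 19.05 13.03 0.00
    endloop
  endfacet
  facet normal 0.0000 0.0000 -1.0000
    outer loop
      vertex 2.38 16.20 0.00
      vertex 8.23 19.47 0.00
      vertex 19.05 13.03 0.00
    endloop
  endfacet
  facet normal 0.0000 0.0000 -1.0000
    outer loop
      vertex 0.00 9.93 0.00
      vertex 2.38 16.20 0.00
      vertex 19.05 13.03 0.00
    endloop
  endfacet
  facet normal 0.0000 0.0000 -1.0000
    outer loop
      vertex 2.21 3.60 0.00
      vertex 0.00 9.93 0.00
      vertex 19.05 13.03 0.00
    endloop
  endfacet
  facet normal 0.0000 0.0000 -1.0000
    outer loop
      vertex 7.97 0.17 0.00
      vertex 2.21 3.60 0.00
      vertex 19.05 13.03 0.00
    endloop
  endfacet
  facet normal 0.0000 0.0000 -1.0000
    outer loop
      vertex 14.58 1.25 0.00
      vertex 7.97 0.17 0.00
      vertex 19.05 13.03 0.00
    endloop
  endfacet
  facet normal 0.0000 0.0000 -1.0000
    outer loop
      vertex 18.96 6.32 0.00
      vertex 14.58 1.25 0.00
      vertex 19.05 13.03 0.00
    endloop
  endfacet
  facet normal 0.6846 0.5593 0.4675
    outer loop
      vertex 19.05 13.03 0.00
      vertex 14.81 18.22 0.00
      vertex 9.80 9.80 17.41
    endloop
  endfacet
  facet normal 0.1650 0.8685 0.4675
    outer loop
      vertex 14.81 18.22 0.00
      vertex 8.23 19.47 0.00
      vertex 9.80 9.80 17.41
    endloop
  endfacet
  facet normal -0.4313 0.7716 0.4675
    outer loop
      vertex 8.23 19.47 0.00
      vertex 2.38 16.20 0.00
      vertex 9.80 9.80 17.41
    endloop
  endfacet
  facet normal -0.8264 0.3137 0.4675
    outer loop
      vertex 2.38 16.20 0.00
      vertex 0.00 9.93 0.00
      vertex 9.80 9.80 17.41
    endloop
  endfacet
  facet normal -0.8345 -0.2914 0.4676
    outer loop
      vertex 0.00 9.93 0.00
      vertex 2.21 3.60 0.00
      vertex 9.80 9.80 17.41
    endloop
  endfacet
  facet normal -0.4523 -0.7595 0.4676
    outer loop
      vertex 2.21 3.60 0.00
      vertex 7.97 0.17 0.00
      vertex 9.80 9.80 17.41
    endloop
  endfacet
  facet normal 0.1425 -0.8724 0.4676
    outer loop
      vertex 7.97 0.17 0.00
      vertex 14.58 1.25 0.00
      vertex 9.80 9.80 17.41
    endloop
  endfacet
  facet normal 0.6689 -0.5779 0.4675
    outer loop
      vertex 14.58 1.25 0.00
      vertex 18.96 6.32 0.00
      vertex 9.80 9.80 17.41
    endloop
  endfacet
  facet normal 0.8839 -0.0119 0.4674
    outer loop
      vertex 18.96 6.32 0.00
      vertex 19.05 13.03 0.00
      vertex 9.80 9.80 17.41
    endloop
  endfacet
endsolid part

The G0 Z moves step by Δz≈2.90 mm. The G1 loops shrink linearly with z, so the solid tapers from its base footprint up to z≈17.4. Closing with a flat bottom cap and the tapered top and triangulating gives 16 facets — a regular 9-sided pyramid, base circumscribed radius ≈ 9.8 mm, apex at z ≈ 17.4 mm.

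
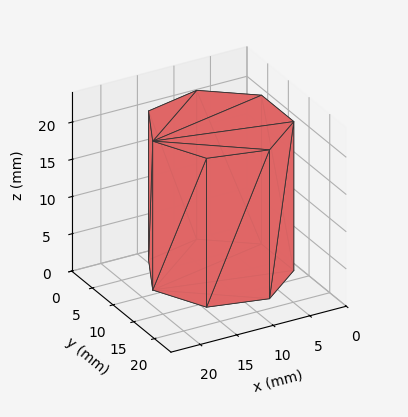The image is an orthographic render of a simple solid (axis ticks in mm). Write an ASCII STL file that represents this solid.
Reading the render: the shape is a regular 7-sided prism (a cylinder approximated with 7 flat sides), circumscribed radius ≈ 9 mm, height ≈ 20 mm (dimensions read to the nearest mm from the axis ticks). For the STL, each face is triangulated and given an outward normal.

solid part
  facet normal 0.0000 0.0000 -1.0000
    outer loop
      vertex 7.0 17.8 0.0
      vertex 14.6 16.0 0.0
      vertex 18.0 9.0 0.0
    endloop
  endfacet
  facet normal 0.0000 0.0000 -1.0000
    outer loop
      vertex 0.9 12.9 0.0
      vertex 7.0 17.8 0.0
      vertex 18.0 9.0 0.0
    endloop
  endfacet
  facet normal 0.0000 0.0000 -1.0000
    outer loop
      vertex 0.9 5.1 0.0
      vertex 0.9 12.9 0.0
      vertex 18.0 9.0 0.0
    endloop
  endfacet
  facet normal 0.0000 0.0000 -1.0000
    outer loop
      vertex 7.0 0.2 0.0
      vertex 0.9 5.1 0.0
      vertex 18.0 9.0 0.0
    endloop
  endfacet
  facet normal 0.0000 0.0000 -1.0000
    outer loop
      vertex 14.6 2.0 0.0
      vertex 7.0 0.2 0.0
      vertex 18.0 9.0 0.0
    endloop
  endfacet
  facet normal 0.0000 0.0000 1.0000
    outer loop
      vertex 18.0 9.0 20.0
      vertex 14.6 16.0 20.0
      vertex 7.0 17.8 20.0
    endloop
  endfacet
  facet normal 0.0000 0.0000 1.0000
    outer loop
      vertex 18.0 9.0 20.0
      vertex 7.0 17.8 20.0
      vertex 0.9 12.9 20.0
    endloop
  endfacet
  facet normal 0.0000 0.0000 1.0000
    outer loop
      vertex 18.0 9.0 20.0
      vertex 0.9 12.9 20.0
      vertex 0.9 5.1 20.0
    endloop
  endfacet
  facet normal 0.0000 0.0000 1.0000
    outer loop
      vertex 18.0 9.0 20.0
      vertex 0.9 5.1 20.0
      vertex 7.0 0.2 20.0
    endloop
  endfacet
  facet normal 0.0000 0.0000 1.0000
    outer loop
      vertex 18.0 9.0 20.0
      vertex 7.0 0.2 20.0
      vertex 14.6 2.0 20.0
    endloop
  endfacet
  facet normal 0.8995 0.4369 0.0000
    outer loop
      vertex 18.0 9.0 0.0
      vertex 14.6 16.0 0.0
      vertex 14.6 16.0 20.0
    endloop
  endfacet
  facet normal 0.8995 0.4369 0.0000
    outer loop
      vertex 18.0 9.0 0.0
      vertex 14.6 16.0 20.0
      vertex 18.0 9.0 20.0
    endloop
  endfacet
  facet normal 0.2305 0.9731 0.0000
    outer loop
      vertex 14.6 16.0 0.0
      vertex 7.0 17.8 0.0
      vertex 7.0 17.8 20.0
    endloop
  endfacet
  facet normal 0.2305 0.9731 0.0000
    outer loop
      vertex 14.6 16.0 0.0
      vertex 7.0 17.8 20.0
      vertex 14.6 16.0 20.0
    endloop
  endfacet
  facet normal -0.6263 0.7796 0.0000
    outer loop
      vertex 7.0 17.8 0.0
      vertex 0.9 12.9 0.0
      vertex 0.9 12.9 20.0
    endloop
  endfacet
  facet normal -0.6263 0.7796 0.0000
    outer loop
      vertex 7.0 17.8 0.0
      vertex 0.9 12.9 20.0
      vertex 7.0 17.8 20.0
    endloop
  endfacet
  facet normal -1.0000 0.0000 0.0000
    outer loop
      vertex 0.9 12.9 0.0
      vertex 0.9 5.1 0.0
      vertex 0.9 5.1 20.0
    endloop
  endfacet
  facet normal -1.0000 0.0000 0.0000
    outer loop
      vertex 0.9 12.9 0.0
      vertex 0.9 5.1 20.0
      vertex 0.9 12.9 20.0
    endloop
  endfacet
  facet normal -0.6263 -0.7796 0.0000
    outer loop
      vertex 0.9 5.1 0.0
      vertex 7.0 0.2 0.0
      vertex 7.0 0.2 20.0
    endloop
  endfacet
  facet normal -0.6263 -0.7796 0.0000
    outer loop
      vertex 0.9 5.1 0.0
      vertex 7.0 0.2 20.0
      vertex 0.9 5.1 20.0
    endloop
  endfacet
  facet normal 0.2305 -0.9731 0.0000
    outer loop
      vertex 7.0 0.2 0.0
      vertex 14.6 2.0 0.0
      vertex 14.6 2.0 20.0
    endloop
  endfacet
  facet normal 0.2305 -0.9731 0.0000
    outer loop
      vertex 7.0 0.2 0.0
      vertex 14.6 2.0 20.0
      vertex 7.0 0.2 20.0
    endloop
  endfacet
  facet normal 0.8995 -0.4369 0.0000
    outer loop
      vertex 14.6 2.0 0.0
      vertex 18.0 9.0 0.0
      vertex 18.0 9.0 20.0
    endloop
  endfacet
  facet normal 0.8995 -0.4369 0.0000
    outer loop
      vertex 14.6 2.0 0.0
      vertex 18.0 9.0 20.0
      vertex 14.6 2.0 20.0
    endloop
  endfacet
endsolid part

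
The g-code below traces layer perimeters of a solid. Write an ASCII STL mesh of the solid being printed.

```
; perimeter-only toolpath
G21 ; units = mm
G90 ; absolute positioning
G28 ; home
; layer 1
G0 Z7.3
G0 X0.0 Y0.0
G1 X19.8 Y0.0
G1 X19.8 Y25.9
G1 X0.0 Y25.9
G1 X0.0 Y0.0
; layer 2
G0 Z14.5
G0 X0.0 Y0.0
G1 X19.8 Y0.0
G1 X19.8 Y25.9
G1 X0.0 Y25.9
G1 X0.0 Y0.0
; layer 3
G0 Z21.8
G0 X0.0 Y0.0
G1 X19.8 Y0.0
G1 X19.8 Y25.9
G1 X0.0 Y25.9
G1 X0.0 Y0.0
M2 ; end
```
solid part
  facet normal 0.0000 0.0000 -1.0000
    outer loop
      vertex 19.8 25.9 0.0
      vertex 19.8 0.0 0.0
      vertex 0.0 0.0 0.0
    endloop
  endfacet
  facet normal 0.0000 0.0000 -1.0000
    outer loop
      vertex 0.0 25.9 0.0
      vertex 19.8 25.9 0.0
      vertex 0.0 0.0 0.0
    endloop
  endfacet
  facet normal 0.0000 0.0000 1.0000
    outer loop
      vertex 0.0 0.0 21.8
      vertex 19.8 0.0 21.8
      vertex 19.8 25.9 21.8
    endloop
  endfacet
  facet normal 0.0000 0.0000 1.0000
    outer loop
      vertex 0.0 0.0 21.8
      vertex 19.8 25.9 21.8
      vertex 0.0 25.9 21.8
    endloop
  endfacet
  facet normal 0.0000 -1.0000 0.0000
    outer loop
      vertex 0.0 0.0 0.0
      vertex 19.8 0.0 0.0
      vertex 19.8 0.0 21.8
    endloop
  endfacet
  facet normal 0.0000 -1.0000 0.0000
    outer loop
      vertex 0.0 0.0 0.0
      vertex 19.8 0.0 21.8
      vertex 0.0 0.0 21.8
    endloop
  endfacet
  facet normal 0.0000 1.0000 0.0000
    outer loop
      vertex 19.8 25.9 21.8
      vertex 19.8 25.9 0.0
      vertex 0.0 25.9 0.0
    endloop
  endfacet
  facet normal 0.0000 1.0000 0.0000
    outer loop
      vertex 0.0 25.9 21.8
      vertex 19.8 25.9 21.8
      vertex 0.0 25.9 0.0
    endloop
  endfacet
  facet normal -1.0000 0.0000 0.0000
    outer loop
      vertex 0.0 25.9 21.8
      vertex 0.0 25.9 0.0
      vertex 0.0 0.0 0.0
    endloop
  endfacet
  facet normal -1.0000 0.0000 0.0000
    outer loop
      vertex 0.0 0.0 21.8
      vertex 0.0 25.9 21.8
      vertex 0.0 0.0 0.0
    endloop
  endfacet
  facet normal 1.0000 0.0000 0.0000
    outer loop
      vertex 19.8 0.0 0.0
      vertex 19.8 25.9 0.0
      vertex 19.8 25.9 21.8
    endloop
  endfacet
  facet normal 1.0000 0.0000 0.0000
    outer loop
      vertex 19.8 0.0 0.0
      vertex 19.8 25.9 21.8
      vertex 19.8 0.0 21.8
    endloop
  endfacet
endsolid part

The G0 Z moves step by Δz≈7.3 mm. Every layer's G1 loop is the same polygon, so the solid is a straight extrusion of it from z=0 to z≈21.8. Closing with flat bottom and top caps and triangulating gives 12 facets — a rectangular box, roughly 19.8 × 25.9 mm footprint and 21.8 mm tall.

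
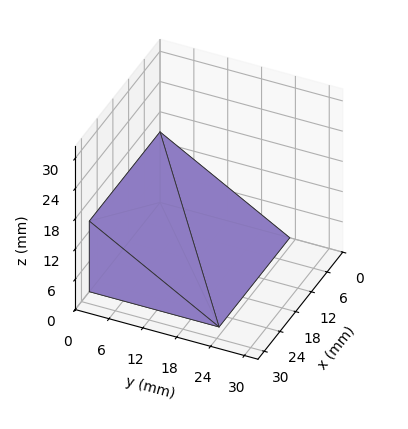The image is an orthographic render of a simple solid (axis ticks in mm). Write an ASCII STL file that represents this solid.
Reading the render: the shape is a wedge (ramp): 27 × 23 mm base, rising to 14 mm along the y=0 edge and sloping linearly to z=0 at y=23 (dimensions read to the nearest mm from the axis ticks). For the STL, each face is triangulated and given an outward normal.

solid part
  facet normal 0.0000 0.0000 -1.0000
    outer loop
      vertex 27.000 23.000 0.000
      vertex 27.000 0.000 0.000
      vertex 0.000 0.000 0.000
    endloop
  endfacet
  facet normal 0.0000 0.0000 -1.0000
    outer loop
      vertex 0.000 23.000 0.000
      vertex 27.000 23.000 0.000
      vertex 0.000 0.000 0.000
    endloop
  endfacet
  facet normal 0.0000 -1.0000 0.0000
    outer loop
      vertex 0.000 0.000 0.000
      vertex 27.000 0.000 0.000
      vertex 27.000 0.000 14.000
    endloop
  endfacet
  facet normal 0.0000 -1.0000 0.0000
    outer loop
      vertex 0.000 0.000 0.000
      vertex 27.000 0.000 14.000
      vertex 0.000 0.000 14.000
    endloop
  endfacet
  facet normal 0.0000 0.5199 0.8542
    outer loop
      vertex 0.000 0.000 14.000
      vertex 27.000 0.000 14.000
      vertex 27.000 23.000 0.000
    endloop
  endfacet
  facet normal 0.0000 0.5199 0.8542
    outer loop
      vertex 0.000 0.000 14.000
      vertex 27.000 23.000 0.000
      vertex 0.000 23.000 0.000
    endloop
  endfacet
  facet normal -1.0000 0.0000 0.0000
    outer loop
      vertex 0.000 0.000 14.000
      vertex 0.000 23.000 0.000
      vertex 0.000 0.000 0.000
    endloop
  endfacet
  facet normal 1.0000 0.0000 0.0000
    outer loop
      vertex 27.000 0.000 0.000
      vertex 27.000 23.000 0.000
      vertex 27.000 0.000 14.000
    endloop
  endfacet
endsolid part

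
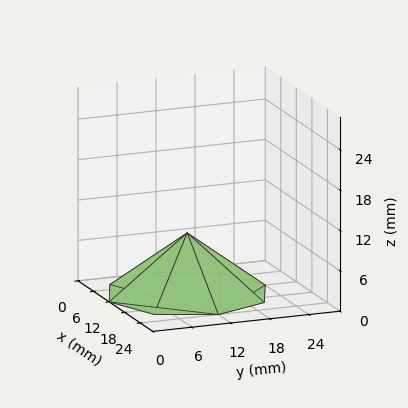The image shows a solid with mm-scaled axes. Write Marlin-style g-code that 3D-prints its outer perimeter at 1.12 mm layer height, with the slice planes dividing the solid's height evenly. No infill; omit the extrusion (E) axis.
Reading the render: the shape is a regular 8-sided pyramid, base circumscribed radius ≈ 12 mm, apex at z ≈ 9 mm (dimensions read to the nearest mm from the axis ticks). For the g-code, the solid's height is divided into equal slices at the stated Δz and each level perimeter traced with G1 moves after a G0 lift.

; perimeter-only toolpath
G21 ; units = mm
G90 ; absolute positioning
G28 ; home
; layer 1
G0 Z1.12
G0 X22.50 Y12.00
G1 X19.43 Y19.43
G1 X12.00 Y22.50
G1 X4.57 Y19.43
G1 X1.50 Y12.00
G1 X4.57 Y4.57
G1 X12.00 Y1.50
G1 X19.43 Y4.57
G1 X22.50 Y12.00
; layer 2
G0 Z2.25
G0 X21.00 Y12.00
G1 X18.37 Y18.37
G1 X12.00 Y21.00
G1 X5.63 Y18.37
G1 X3.00 Y12.00
G1 X5.63 Y5.63
G1 X12.00 Y3.00
G1 X18.37 Y5.63
G1 X21.00 Y12.00
; layer 3
G0 Z3.38
G0 X19.50 Y12.00
G1 X17.31 Y17.31
G1 X12.00 Y19.50
G1 X6.69 Y17.31
G1 X4.50 Y12.00
G1 X6.69 Y6.69
G1 X12.00 Y4.50
G1 X17.31 Y6.69
G1 X19.50 Y12.00
; layer 4
G0 Z4.50
G0 X18.00 Y12.00
G1 X16.24 Y16.24
G1 X12.00 Y18.00
G1 X7.75 Y16.24
G1 X6.00 Y12.00
G1 X7.75 Y7.75
G1 X12.00 Y6.00
G1 X16.24 Y7.75
G1 X18.00 Y12.00
; layer 5
G0 Z5.62
G0 X16.50 Y12.00
G1 X15.18 Y15.18
G1 X12.00 Y16.50
G1 X8.82 Y15.18
G1 X7.50 Y12.00
G1 X8.82 Y8.82
G1 X12.00 Y7.50
G1 X15.18 Y8.82
G1 X16.50 Y12.00
; layer 6
G0 Z6.75
G0 X15.00 Y12.00
G1 X14.12 Y14.12
G1 X12.00 Y15.00
G1 X9.88 Y14.12
G1 X9.00 Y12.00
G1 X9.88 Y9.88
G1 X12.00 Y9.00
G1 X14.12 Y9.88
G1 X15.00 Y12.00
; layer 7
G0 Z7.88
G0 X13.50 Y12.00
G1 X13.06 Y13.06
G1 X12.00 Y13.50
G1 X10.94 Y13.06
G1 X10.50 Y12.00
G1 X10.94 Y10.94
G1 X12.00 Y10.50
G1 X13.06 Y10.94
G1 X13.50 Y12.00
M2 ; end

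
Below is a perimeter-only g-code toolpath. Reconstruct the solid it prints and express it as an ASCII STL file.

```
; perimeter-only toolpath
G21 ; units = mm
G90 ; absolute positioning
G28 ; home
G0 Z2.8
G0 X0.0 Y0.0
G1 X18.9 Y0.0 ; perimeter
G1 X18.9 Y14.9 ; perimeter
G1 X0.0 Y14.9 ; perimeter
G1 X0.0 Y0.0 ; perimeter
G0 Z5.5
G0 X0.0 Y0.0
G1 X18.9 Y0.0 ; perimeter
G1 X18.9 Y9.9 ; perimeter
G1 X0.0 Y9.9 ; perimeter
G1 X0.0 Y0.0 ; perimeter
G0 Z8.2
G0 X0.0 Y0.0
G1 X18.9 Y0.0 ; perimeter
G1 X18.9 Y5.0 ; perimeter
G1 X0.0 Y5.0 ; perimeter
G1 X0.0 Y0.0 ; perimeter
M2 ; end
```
solid part
  facet normal 0.0000 0.0000 -1.0000
    outer loop
      vertex 18.9 19.8 0.0
      vertex 18.9 0.0 0.0
      vertex 0.0 0.0 0.0
    endloop
  endfacet
  facet normal 0.0000 0.0000 -1.0000
    outer loop
      vertex 0.0 19.8 0.0
      vertex 18.9 19.8 0.0
      vertex 0.0 0.0 0.0
    endloop
  endfacet
  facet normal 0.0000 -1.0000 0.0000
    outer loop
      vertex 0.0 0.0 0.0
      vertex 18.9 0.0 0.0
      vertex 18.9 0.0 11.0
    endloop
  endfacet
  facet normal 0.0000 -1.0000 0.0000
    outer loop
      vertex 0.0 0.0 0.0
      vertex 18.9 0.0 11.0
      vertex 0.0 0.0 11.0
    endloop
  endfacet
  facet normal 0.0000 0.4856 0.8742
    outer loop
      vertex 0.0 0.0 11.0
      vertex 18.9 0.0 11.0
      vertex 18.9 19.8 0.0
    endloop
  endfacet
  facet normal 0.0000 0.4856 0.8742
    outer loop
      vertex 0.0 0.0 11.0
      vertex 18.9 19.8 0.0
      vertex 0.0 19.8 0.0
    endloop
  endfacet
  facet normal -1.0000 0.0000 0.0000
    outer loop
      vertex 0.0 0.0 11.0
      vertex 0.0 19.8 0.0
      vertex 0.0 0.0 0.0
    endloop
  endfacet
  facet normal 1.0000 0.0000 0.0000
    outer loop
      vertex 18.9 0.0 0.0
      vertex 18.9 19.8 0.0
      vertex 18.9 0.0 11.0
    endloop
  endfacet
endsolid part

The G0 Z moves step by Δz≈2.8 mm. The G1 loops shrink linearly with z, so the solid tapers from its base footprint up to z≈11. Closing with a flat bottom cap and the tapered top and triangulating gives 8 facets — a wedge (ramp): 18.9 × 19.8 mm base, rising to 11 mm along the y=0 edge and sloping linearly to z=0 at y=19.8.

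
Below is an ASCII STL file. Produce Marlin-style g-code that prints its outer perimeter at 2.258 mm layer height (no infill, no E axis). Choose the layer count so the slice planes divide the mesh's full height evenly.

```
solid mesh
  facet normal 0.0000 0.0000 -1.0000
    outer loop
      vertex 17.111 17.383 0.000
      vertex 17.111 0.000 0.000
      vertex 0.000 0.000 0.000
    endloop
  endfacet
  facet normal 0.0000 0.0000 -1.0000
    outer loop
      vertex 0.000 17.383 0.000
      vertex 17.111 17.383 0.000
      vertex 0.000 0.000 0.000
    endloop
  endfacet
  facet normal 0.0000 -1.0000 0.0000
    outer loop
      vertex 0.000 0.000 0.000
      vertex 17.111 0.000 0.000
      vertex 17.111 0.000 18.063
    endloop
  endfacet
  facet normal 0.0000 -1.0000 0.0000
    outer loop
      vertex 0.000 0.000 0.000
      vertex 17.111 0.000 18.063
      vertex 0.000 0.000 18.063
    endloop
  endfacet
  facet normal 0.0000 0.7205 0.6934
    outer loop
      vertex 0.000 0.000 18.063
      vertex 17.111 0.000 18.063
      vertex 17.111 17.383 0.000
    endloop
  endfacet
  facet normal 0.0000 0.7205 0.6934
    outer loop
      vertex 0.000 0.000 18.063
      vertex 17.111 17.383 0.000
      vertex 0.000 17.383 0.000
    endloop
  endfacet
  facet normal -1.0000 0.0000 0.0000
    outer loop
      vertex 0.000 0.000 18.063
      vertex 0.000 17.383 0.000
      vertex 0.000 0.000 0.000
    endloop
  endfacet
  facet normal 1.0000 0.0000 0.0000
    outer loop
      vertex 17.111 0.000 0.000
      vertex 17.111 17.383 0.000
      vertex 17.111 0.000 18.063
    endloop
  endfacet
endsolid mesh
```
; perimeter-only toolpath
G21 ; units = mm
G90 ; absolute positioning
G28 ; home
; layer 1
G0 Z2.258
G0 X0.000 Y0.000
G1 X17.111 Y0.000
G1 X17.111 Y15.210
G1 X0.000 Y15.210
G1 X0.000 Y0.000
; layer 2
G0 Z4.516
G0 X0.000 Y0.000
G1 X17.111 Y0.000
G1 X17.111 Y13.037
G1 X0.000 Y13.037
G1 X0.000 Y0.000
; layer 3
G0 Z6.774
G0 X0.000 Y0.000
G1 X17.111 Y0.000
G1 X17.111 Y10.864
G1 X0.000 Y10.864
G1 X0.000 Y0.000
; layer 4
G0 Z9.031
G0 X0.000 Y0.000
G1 X17.111 Y0.000
G1 X17.111 Y8.691
G1 X0.000 Y8.691
G1 X0.000 Y0.000
; layer 5
G0 Z11.289
G0 X0.000 Y0.000
G1 X17.111 Y0.000
G1 X17.111 Y6.519
G1 X0.000 Y6.519
G1 X0.000 Y0.000
; layer 6
G0 Z13.547
G0 X0.000 Y0.000
G1 X17.111 Y0.000
G1 X17.111 Y4.346
G1 X0.000 Y4.346
G1 X0.000 Y0.000
; layer 7
G0 Z15.805
G0 X0.000 Y0.000
G1 X17.111 Y0.000
G1 X17.111 Y2.173
G1 X0.000 Y2.173
G1 X0.000 Y0.000
M2 ; end

The solid is a wedge (ramp): 17.1 × 17.4 mm base, rising to 18.1 mm along the y=0 edge and sloping linearly to z=0 at y=17.4. Slicing at Δz = 2.258 mm — 8 equal slices spanning the solid's height, so layer i sits at z = i·h/8 — gives 7 non-empty perimeters. Each is a 4-segment closed polygon; G0 lifts to the layer z and rapids to the start vertex, then G1 traces the edges. The cross-section shrinks linearly with z (the slice at the apex is degenerate and omitted).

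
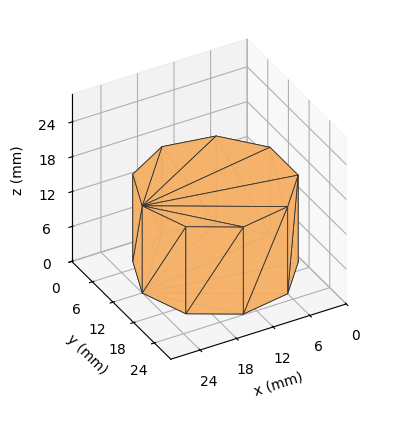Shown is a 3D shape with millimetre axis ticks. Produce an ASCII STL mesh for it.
Reading the render: the shape is a regular 9-sided prism (a cylinder approximated with 9 flat sides), circumscribed radius ≈ 12 mm, height ≈ 15 mm (dimensions read to the nearest mm from the axis ticks). For the STL, each face is triangulated and given an outward normal.

solid part
  facet normal 0.0000 0.0000 -1.0000
    outer loop
      vertex 14.084 23.818 0.000
      vertex 21.193 19.713 0.000
      vertex 24.000 12.000 0.000
    endloop
  endfacet
  facet normal 0.0000 0.0000 -1.0000
    outer loop
      vertex 6.000 22.392 0.000
      vertex 14.084 23.818 0.000
      vertex 24.000 12.000 0.000
    endloop
  endfacet
  facet normal 0.0000 0.0000 -1.0000
    outer loop
      vertex 0.724 16.104 0.000
      vertex 6.000 22.392 0.000
      vertex 24.000 12.000 0.000
    endloop
  endfacet
  facet normal 0.0000 0.0000 -1.0000
    outer loop
      vertex 0.724 7.896 0.000
      vertex 0.724 16.104 0.000
      vertex 24.000 12.000 0.000
    endloop
  endfacet
  facet normal 0.0000 0.0000 -1.0000
    outer loop
      vertex 6.000 1.608 0.000
      vertex 0.724 7.896 0.000
      vertex 24.000 12.000 0.000
    endloop
  endfacet
  facet normal 0.0000 0.0000 -1.0000
    outer loop
      vertex 14.084 0.182 0.000
      vertex 6.000 1.608 0.000
      vertex 24.000 12.000 0.000
    endloop
  endfacet
  facet normal 0.0000 0.0000 -1.0000
    outer loop
      vertex 21.193 4.287 0.000
      vertex 14.084 0.182 0.000
      vertex 24.000 12.000 0.000
    endloop
  endfacet
  facet normal 0.0000 0.0000 1.0000
    outer loop
      vertex 24.000 12.000 15.000
      vertex 21.193 19.713 15.000
      vertex 14.084 23.818 15.000
    endloop
  endfacet
  facet normal 0.0000 0.0000 1.0000
    outer loop
      vertex 24.000 12.000 15.000
      vertex 14.084 23.818 15.000
      vertex 6.000 22.392 15.000
    endloop
  endfacet
  facet normal 0.0000 0.0000 1.0000
    outer loop
      vertex 24.000 12.000 15.000
      vertex 6.000 22.392 15.000
      vertex 0.724 16.104 15.000
    endloop
  endfacet
  facet normal 0.0000 0.0000 1.0000
    outer loop
      vertex 24.000 12.000 15.000
      vertex 0.724 16.104 15.000
      vertex 0.724 7.896 15.000
    endloop
  endfacet
  facet normal 0.0000 0.0000 1.0000
    outer loop
      vertex 24.000 12.000 15.000
      vertex 0.724 7.896 15.000
      vertex 6.000 1.608 15.000
    endloop
  endfacet
  facet normal 0.0000 0.0000 1.0000
    outer loop
      vertex 24.000 12.000 15.000
      vertex 6.000 1.608 15.000
      vertex 14.084 0.182 15.000
    endloop
  endfacet
  facet normal 0.0000 0.0000 1.0000
    outer loop
      vertex 24.000 12.000 15.000
      vertex 14.084 0.182 15.000
      vertex 21.193 4.287 15.000
    endloop
  endfacet
  facet normal 0.9397 0.3420 0.0000
    outer loop
      vertex 24.000 12.000 0.000
      vertex 21.193 19.713 0.000
      vertex 21.193 19.713 15.000
    endloop
  endfacet
  facet normal 0.9397 0.3420 0.0000
    outer loop
      vertex 24.000 12.000 0.000
      vertex 21.193 19.713 15.000
      vertex 24.000 12.000 15.000
    endloop
  endfacet
  facet normal 0.5001 0.8660 0.0000
    outer loop
      vertex 21.193 19.713 0.000
      vertex 14.084 23.818 0.000
      vertex 14.084 23.818 15.000
    endloop
  endfacet
  facet normal 0.5001 0.8660 0.0000
    outer loop
      vertex 21.193 19.713 0.000
      vertex 14.084 23.818 15.000
      vertex 21.193 19.713 15.000
    endloop
  endfacet
  facet normal -0.1737 0.9848 0.0000
    outer loop
      vertex 14.084 23.818 0.000
      vertex 6.000 22.392 0.000
      vertex 6.000 22.392 15.000
    endloop
  endfacet
  facet normal -0.1737 0.9848 0.0000
    outer loop
      vertex 14.084 23.818 0.000
      vertex 6.000 22.392 15.000
      vertex 14.084 23.818 15.000
    endloop
  endfacet
  facet normal -0.7661 0.6428 0.0000
    outer loop
      vertex 6.000 22.392 0.000
      vertex 0.724 16.104 0.000
      vertex 0.724 16.104 15.000
    endloop
  endfacet
  facet normal -0.7661 0.6428 0.0000
    outer loop
      vertex 6.000 22.392 0.000
      vertex 0.724 16.104 15.000
      vertex 6.000 22.392 15.000
    endloop
  endfacet
  facet normal -1.0000 0.0000 0.0000
    outer loop
      vertex 0.724 16.104 0.000
      vertex 0.724 7.896 0.000
      vertex 0.724 7.896 15.000
    endloop
  endfacet
  facet normal -1.0000 0.0000 0.0000
    outer loop
      vertex 0.724 16.104 0.000
      vertex 0.724 7.896 15.000
      vertex 0.724 16.104 15.000
    endloop
  endfacet
  facet normal -0.7661 -0.6428 0.0000
    outer loop
      vertex 0.724 7.896 0.000
      vertex 6.000 1.608 0.000
      vertex 6.000 1.608 15.000
    endloop
  endfacet
  facet normal -0.7661 -0.6428 0.0000
    outer loop
      vertex 0.724 7.896 0.000
      vertex 6.000 1.608 15.000
      vertex 0.724 7.896 15.000
    endloop
  endfacet
  facet normal -0.1737 -0.9848 0.0000
    outer loop
      vertex 6.000 1.608 0.000
      vertex 14.084 0.182 0.000
      vertex 14.084 0.182 15.000
    endloop
  endfacet
  facet normal -0.1737 -0.9848 0.0000
    outer loop
      vertex 6.000 1.608 0.000
      vertex 14.084 0.182 15.000
      vertex 6.000 1.608 15.000
    endloop
  endfacet
  facet normal 0.5001 -0.8660 0.0000
    outer loop
      vertex 14.084 0.182 0.000
      vertex 21.193 4.287 0.000
      vertex 21.193 4.287 15.000
    endloop
  endfacet
  facet normal 0.5001 -0.8660 0.0000
    outer loop
      vertex 14.084 0.182 0.000
      vertex 21.193 4.287 15.000
      vertex 14.084 0.182 15.000
    endloop
  endfacet
  facet normal 0.9397 -0.3420 0.0000
    outer loop
      vertex 21.193 4.287 0.000
      vertex 24.000 12.000 0.000
      vertex 24.000 12.000 15.000
    endloop
  endfacet
  facet normal 0.9397 -0.3420 0.0000
    outer loop
      vertex 21.193 4.287 0.000
      vertex 24.000 12.000 15.000
      vertex 21.193 4.287 15.000
    endloop
  endfacet
endsolid part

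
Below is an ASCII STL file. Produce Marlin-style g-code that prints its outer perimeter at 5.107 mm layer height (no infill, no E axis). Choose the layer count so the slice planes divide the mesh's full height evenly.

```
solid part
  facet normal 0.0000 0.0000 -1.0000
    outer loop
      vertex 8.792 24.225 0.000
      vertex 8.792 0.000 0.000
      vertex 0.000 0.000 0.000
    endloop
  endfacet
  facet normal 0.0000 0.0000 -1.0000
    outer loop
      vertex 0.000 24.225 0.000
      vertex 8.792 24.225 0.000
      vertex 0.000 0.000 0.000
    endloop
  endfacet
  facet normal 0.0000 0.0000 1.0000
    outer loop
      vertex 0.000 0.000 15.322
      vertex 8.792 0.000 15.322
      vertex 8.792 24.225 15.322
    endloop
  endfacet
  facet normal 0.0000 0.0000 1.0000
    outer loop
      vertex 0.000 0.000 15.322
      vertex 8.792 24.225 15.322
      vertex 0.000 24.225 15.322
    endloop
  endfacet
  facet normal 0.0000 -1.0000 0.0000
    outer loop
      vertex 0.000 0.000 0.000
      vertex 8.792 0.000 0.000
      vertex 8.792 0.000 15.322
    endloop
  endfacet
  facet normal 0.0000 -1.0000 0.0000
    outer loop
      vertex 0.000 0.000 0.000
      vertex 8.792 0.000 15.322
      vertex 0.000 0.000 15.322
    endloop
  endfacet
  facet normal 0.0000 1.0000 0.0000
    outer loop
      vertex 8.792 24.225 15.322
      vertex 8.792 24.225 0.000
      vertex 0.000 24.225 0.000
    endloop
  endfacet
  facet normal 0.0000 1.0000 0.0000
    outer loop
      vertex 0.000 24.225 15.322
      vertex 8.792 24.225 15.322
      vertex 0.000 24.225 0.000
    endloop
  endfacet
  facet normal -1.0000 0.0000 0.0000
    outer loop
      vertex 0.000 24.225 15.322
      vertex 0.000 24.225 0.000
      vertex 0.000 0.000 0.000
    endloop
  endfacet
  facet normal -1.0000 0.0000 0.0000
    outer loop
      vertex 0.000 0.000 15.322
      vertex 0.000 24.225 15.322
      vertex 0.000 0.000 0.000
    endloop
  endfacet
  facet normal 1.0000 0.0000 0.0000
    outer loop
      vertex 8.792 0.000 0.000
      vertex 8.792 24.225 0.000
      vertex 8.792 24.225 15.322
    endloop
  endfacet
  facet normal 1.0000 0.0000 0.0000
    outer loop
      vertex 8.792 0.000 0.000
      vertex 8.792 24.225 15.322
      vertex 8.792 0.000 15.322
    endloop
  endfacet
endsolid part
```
; perimeter-only toolpath
G21 ; units = mm
G90 ; absolute positioning
G28 ; home
; layer 1
G0 Z5.107
G0 X0.000 Y0.000
G1 X8.792 Y0.000
G1 X8.792 Y24.225
G1 X0.000 Y24.225
G1 X0.000 Y0.000
; layer 2
G0 Z10.215
G0 X0.000 Y0.000
G1 X8.792 Y0.000
G1 X8.792 Y24.225
G1 X0.000 Y24.225
G1 X0.000 Y0.000
; layer 3
G0 Z15.322
G0 X0.000 Y0.000
G1 X8.792 Y0.000
G1 X8.792 Y24.225
G1 X0.000 Y24.225
G1 X0.000 Y0.000
M2 ; end

The solid is a rectangular box, roughly 8.79 × 24.2 mm footprint and 15.3 mm tall. Slicing at Δz = 5.107 mm — 3 equal slices spanning the solid's height, so layer i sits at z = i·h/3 — gives 3 non-empty perimeters. Each is a 4-segment closed polygon; G0 lifts to the layer z and rapids to the start vertex, then G1 traces the edges.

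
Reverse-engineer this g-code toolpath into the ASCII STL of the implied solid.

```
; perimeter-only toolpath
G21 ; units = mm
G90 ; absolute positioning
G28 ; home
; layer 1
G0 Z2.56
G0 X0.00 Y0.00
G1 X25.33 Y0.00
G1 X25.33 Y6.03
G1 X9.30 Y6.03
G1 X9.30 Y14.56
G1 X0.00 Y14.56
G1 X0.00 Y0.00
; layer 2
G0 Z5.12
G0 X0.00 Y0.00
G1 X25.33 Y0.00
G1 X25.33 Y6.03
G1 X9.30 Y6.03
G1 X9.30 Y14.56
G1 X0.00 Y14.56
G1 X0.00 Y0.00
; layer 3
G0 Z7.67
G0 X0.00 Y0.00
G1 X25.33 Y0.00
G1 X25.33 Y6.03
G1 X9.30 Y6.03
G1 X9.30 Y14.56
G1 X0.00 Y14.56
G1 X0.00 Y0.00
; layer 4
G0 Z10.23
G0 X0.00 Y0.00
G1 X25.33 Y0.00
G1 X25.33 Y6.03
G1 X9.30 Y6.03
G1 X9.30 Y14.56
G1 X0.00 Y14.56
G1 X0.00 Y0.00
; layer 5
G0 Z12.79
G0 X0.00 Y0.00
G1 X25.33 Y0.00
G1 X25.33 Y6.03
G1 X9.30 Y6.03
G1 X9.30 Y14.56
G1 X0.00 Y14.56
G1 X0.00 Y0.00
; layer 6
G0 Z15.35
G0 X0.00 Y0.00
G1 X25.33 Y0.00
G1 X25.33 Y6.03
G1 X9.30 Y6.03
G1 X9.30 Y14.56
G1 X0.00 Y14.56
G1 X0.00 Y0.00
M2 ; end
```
solid part
  facet normal 0.0000 0.0000 -1.0000
    outer loop
      vertex 25.33 6.03 0.00
      vertex 25.33 0.00 0.00
      vertex 0.00 0.00 0.00
    endloop
  endfacet
  facet normal 0.0000 0.0000 -1.0000
    outer loop
      vertex 9.30 6.03 0.00
      vertex 25.33 6.03 0.00
      vertex 0.00 0.00 0.00
    endloop
  endfacet
  facet normal 0.0000 0.0000 -1.0000
    outer loop
      vertex 9.30 14.56 0.00
      vertex 9.30 6.03 0.00
      vertex 0.00 0.00 0.00
    endloop
  endfacet
  facet normal 0.0000 0.0000 -1.0000
    outer loop
      vertex 0.00 14.56 0.00
      vertex 9.30 14.56 0.00
      vertex 0.00 0.00 0.00
    endloop
  endfacet
  facet normal 0.0000 0.0000 1.0000
    outer loop
      vertex 0.00 0.00 15.35
      vertex 25.33 0.00 15.35
      vertex 25.33 6.03 15.35
    endloop
  endfacet
  facet normal 0.0000 0.0000 1.0000
    outer loop
      vertex 0.00 0.00 15.35
      vertex 25.33 6.03 15.35
      vertex 9.30 6.03 15.35
    endloop
  endfacet
  facet normal 0.0000 0.0000 1.0000
    outer loop
      vertex 0.00 0.00 15.35
      vertex 9.30 6.03 15.35
      vertex 9.30 14.56 15.35
    endloop
  endfacet
  facet normal 0.0000 0.0000 1.0000
    outer loop
      vertex 0.00 0.00 15.35
      vertex 9.30 14.56 15.35
      vertex 0.00 14.56 15.35
    endloop
  endfacet
  facet normal 0.0000 -1.0000 0.0000
    outer loop
      vertex 0.00 0.00 0.00
      vertex 25.33 0.00 0.00
      vertex 25.33 0.00 15.35
    endloop
  endfacet
  facet normal 0.0000 -1.0000 0.0000
    outer loop
      vertex 0.00 0.00 0.00
      vertex 25.33 0.00 15.35
      vertex 0.00 0.00 15.35
    endloop
  endfacet
  facet normal 1.0000 0.0000 0.0000
    outer loop
      vertex 25.33 0.00 0.00
      vertex 25.33 6.03 0.00
      vertex 25.33 6.03 15.35
    endloop
  endfacet
  facet normal 1.0000 0.0000 0.0000
    outer loop
      vertex 25.33 0.00 0.00
      vertex 25.33 6.03 15.35
      vertex 25.33 0.00 15.35
    endloop
  endfacet
  facet normal 0.0000 1.0000 0.0000
    outer loop
      vertex 25.33 6.03 0.00
      vertex 9.30 6.03 0.00
      vertex 9.30 6.03 15.35
    endloop
  endfacet
  facet normal 0.0000 1.0000 0.0000
    outer loop
      vertex 25.33 6.03 0.00
      vertex 9.30 6.03 15.35
      vertex 25.33 6.03 15.35
    endloop
  endfacet
  facet normal 1.0000 0.0000 0.0000
    outer loop
      vertex 9.30 6.03 0.00
      vertex 9.30 14.56 0.00
      vertex 9.30 14.56 15.35
    endloop
  endfacet
  facet normal 1.0000 0.0000 0.0000
    outer loop
      vertex 9.30 6.03 0.00
      vertex 9.30 14.56 15.35
      vertex 9.30 6.03 15.35
    endloop
  endfacet
  facet normal 0.0000 1.0000 0.0000
    outer loop
      vertex 9.30 14.56 0.00
      vertex 0.00 14.56 0.00
      vertex 0.00 14.56 15.35
    endloop
  endfacet
  facet normal 0.0000 1.0000 0.0000
    outer loop
      vertex 9.30 14.56 0.00
      vertex 0.00 14.56 15.35
      vertex 9.30 14.56 15.35
    endloop
  endfacet
  facet normal -1.0000 0.0000 0.0000
    outer loop
      vertex 0.00 14.56 0.00
      vertex 0.00 0.00 0.00
      vertex 0.00 0.00 15.35
    endloop
  endfacet
  facet normal -1.0000 0.0000 0.0000
    outer loop
      vertex 0.00 14.56 0.00
      vertex 0.00 0.00 15.35
      vertex 0.00 14.56 15.35
    endloop
  endfacet
endsolid part

The G0 Z moves step by Δz≈2.56 mm. Every layer's G1 loop is the same polygon, so the solid is a straight extrusion of it from z=0 to z≈15.3. Closing with flat bottom and top caps and triangulating gives 20 facets — an L-shaped prism: outer 25.3 × 14.6 mm, arm thicknesses ≈ 6.03 mm (horizontal) and 9.3 mm (vertical), extruded 15.3 mm in z.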